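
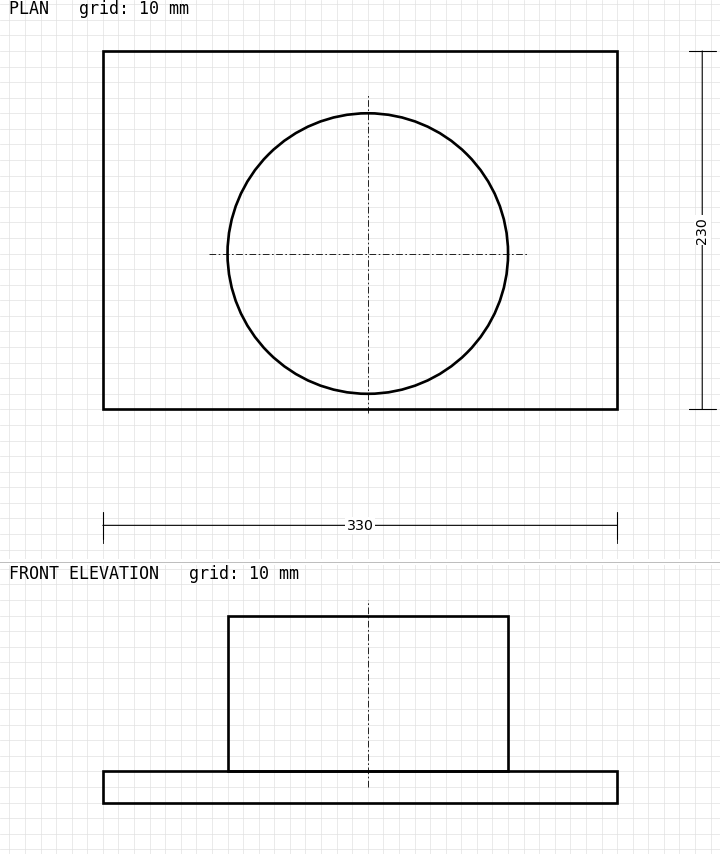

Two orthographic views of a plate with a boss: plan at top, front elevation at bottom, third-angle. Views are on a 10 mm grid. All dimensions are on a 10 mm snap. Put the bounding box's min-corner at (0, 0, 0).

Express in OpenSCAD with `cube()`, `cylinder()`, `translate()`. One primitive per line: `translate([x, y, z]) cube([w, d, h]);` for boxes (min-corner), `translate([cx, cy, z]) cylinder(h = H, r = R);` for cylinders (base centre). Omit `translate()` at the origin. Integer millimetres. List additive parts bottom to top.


cube([330, 230, 20]);
translate([170, 100, 20]) cylinder(h = 100, r = 90);


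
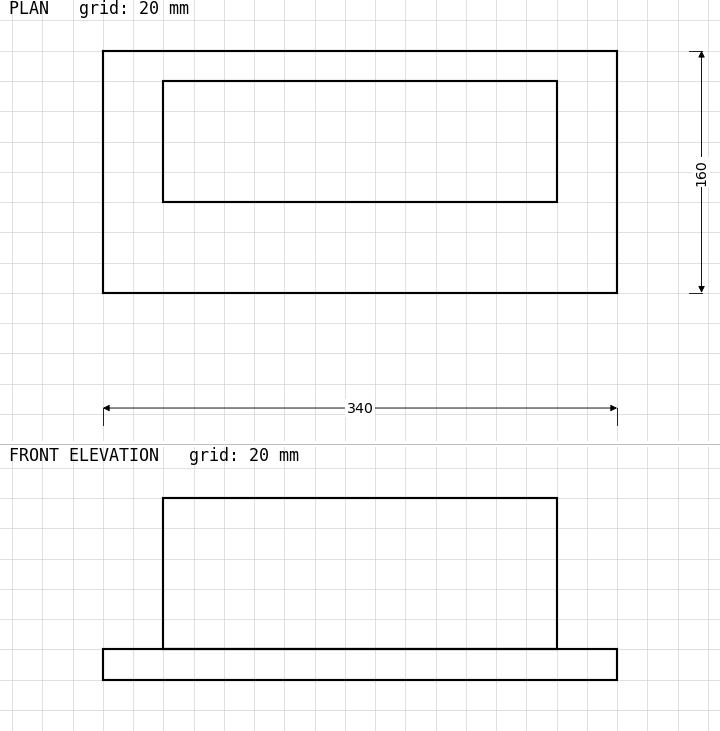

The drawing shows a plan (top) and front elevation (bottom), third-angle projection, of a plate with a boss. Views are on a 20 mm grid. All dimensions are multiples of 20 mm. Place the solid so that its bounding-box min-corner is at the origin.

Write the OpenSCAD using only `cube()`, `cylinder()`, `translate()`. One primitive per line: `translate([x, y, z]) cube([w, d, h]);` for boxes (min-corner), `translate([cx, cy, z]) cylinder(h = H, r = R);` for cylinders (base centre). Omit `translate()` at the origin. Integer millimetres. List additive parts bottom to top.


cube([340, 160, 20]);
translate([40, 60, 20]) cube([260, 80, 100]);


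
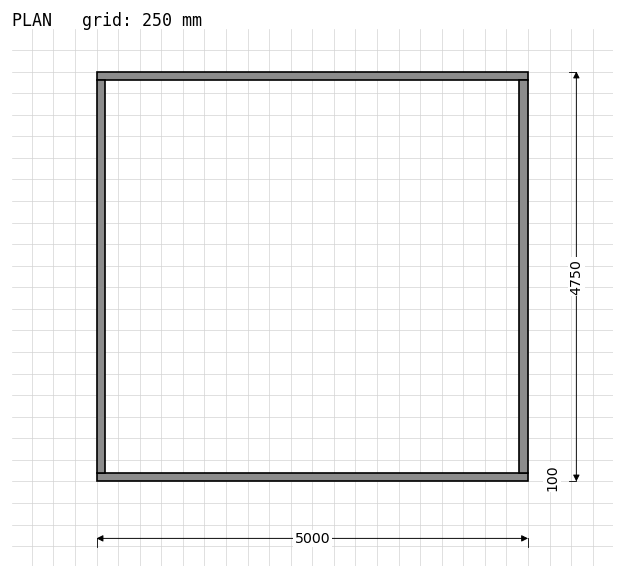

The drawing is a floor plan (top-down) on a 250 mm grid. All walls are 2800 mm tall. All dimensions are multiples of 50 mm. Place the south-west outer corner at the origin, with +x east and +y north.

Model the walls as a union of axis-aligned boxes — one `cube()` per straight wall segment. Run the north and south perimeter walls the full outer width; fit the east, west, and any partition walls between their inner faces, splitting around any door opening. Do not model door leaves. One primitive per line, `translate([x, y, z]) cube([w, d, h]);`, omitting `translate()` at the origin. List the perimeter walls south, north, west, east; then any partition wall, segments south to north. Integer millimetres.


cube([5000, 100, 2800]);
translate([0, 4650, 0]) cube([5000, 100, 2800]);
translate([0, 100, 0]) cube([100, 4550, 2800]);
translate([4900, 100, 0]) cube([100, 4550, 2800]);


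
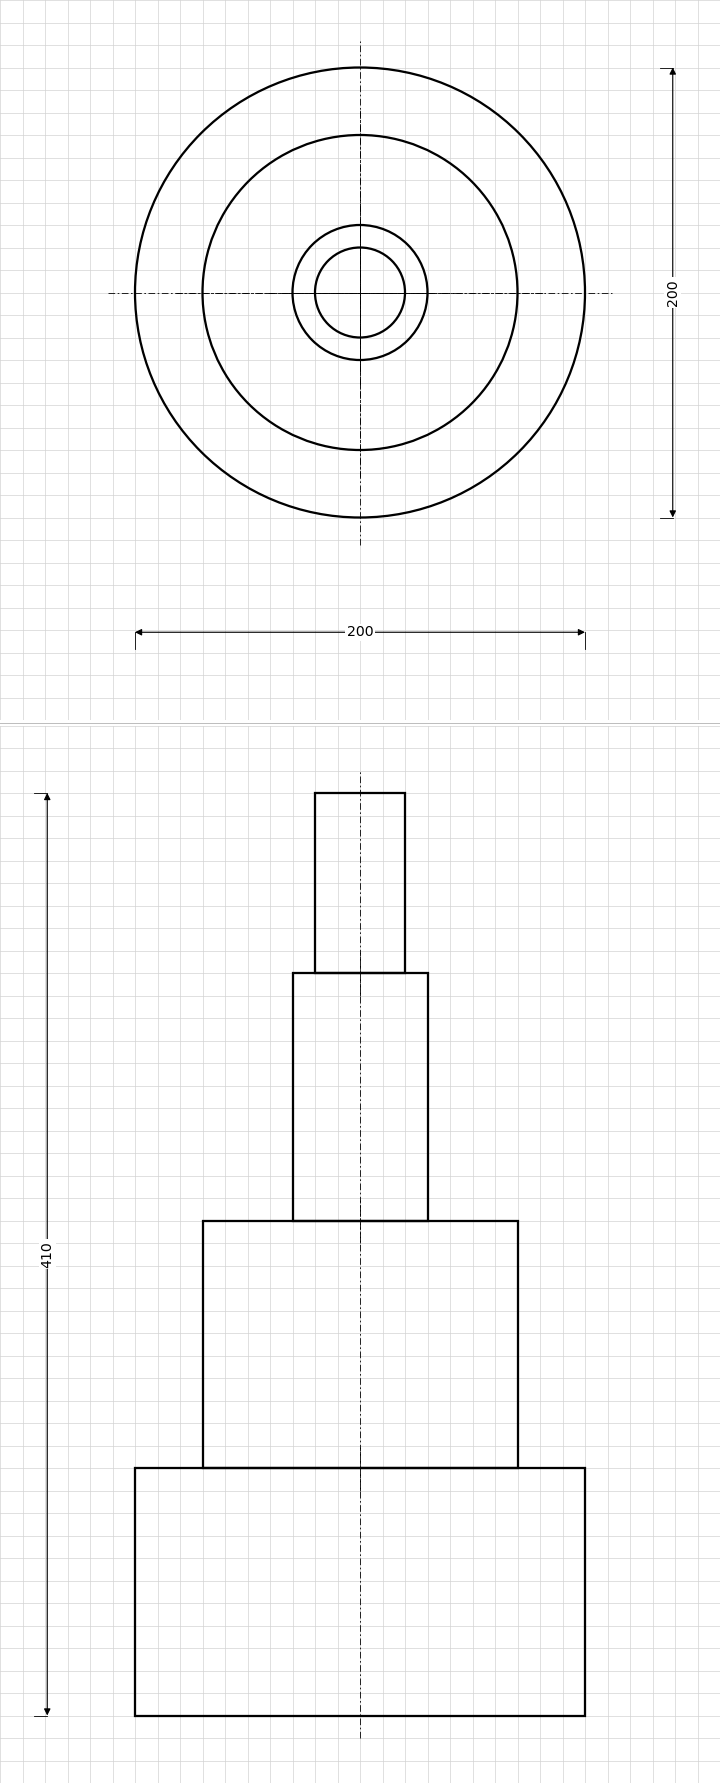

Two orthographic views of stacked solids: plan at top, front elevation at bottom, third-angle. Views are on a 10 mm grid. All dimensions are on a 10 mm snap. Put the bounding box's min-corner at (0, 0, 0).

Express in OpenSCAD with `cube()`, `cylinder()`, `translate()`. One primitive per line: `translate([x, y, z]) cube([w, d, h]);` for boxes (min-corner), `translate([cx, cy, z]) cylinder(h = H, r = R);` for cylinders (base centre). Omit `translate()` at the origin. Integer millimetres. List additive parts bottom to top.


translate([100, 100, 0]) cylinder(h = 110, r = 100);
translate([100, 100, 110]) cylinder(h = 110, r = 70);
translate([100, 100, 220]) cylinder(h = 110, r = 30);
translate([100, 100, 330]) cylinder(h = 80, r = 20);


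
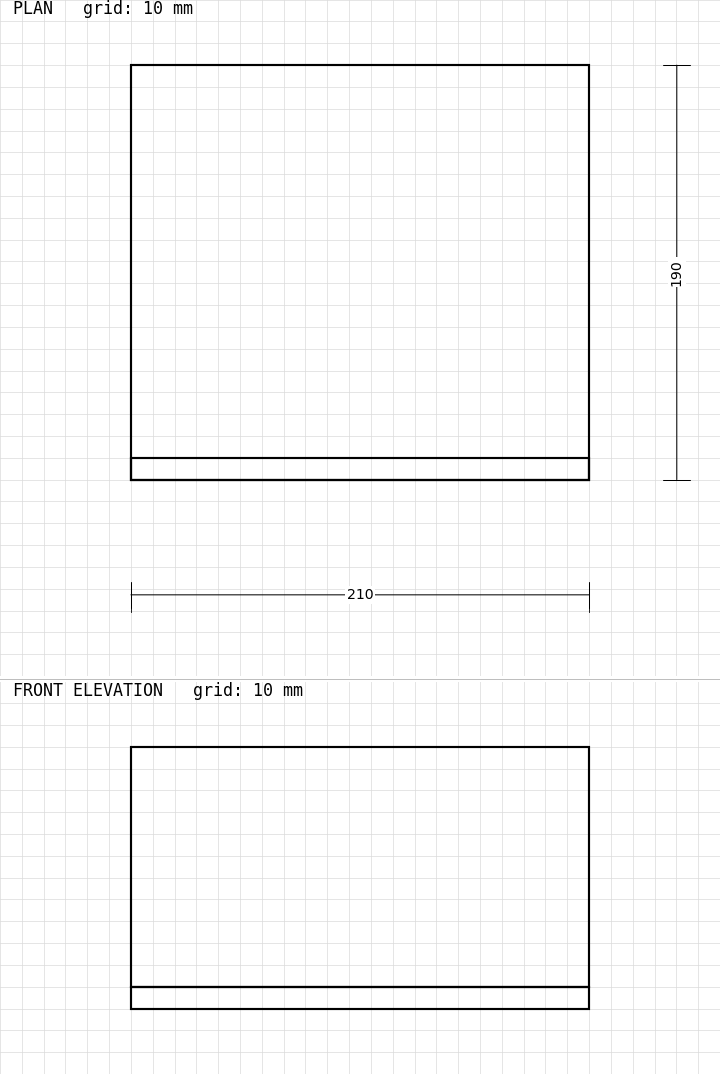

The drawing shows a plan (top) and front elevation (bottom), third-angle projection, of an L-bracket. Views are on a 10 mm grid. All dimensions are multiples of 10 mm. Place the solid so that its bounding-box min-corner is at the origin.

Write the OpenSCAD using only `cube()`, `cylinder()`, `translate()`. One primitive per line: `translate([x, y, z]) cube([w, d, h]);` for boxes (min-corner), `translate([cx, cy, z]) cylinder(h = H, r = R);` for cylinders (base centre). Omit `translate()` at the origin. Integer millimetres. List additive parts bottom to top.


cube([210, 190, 10]);
translate([0, 0, 10]) cube([210, 10, 110]);


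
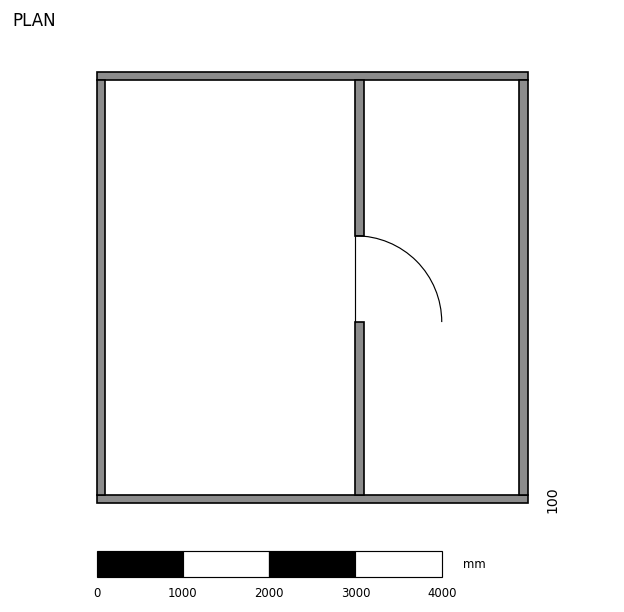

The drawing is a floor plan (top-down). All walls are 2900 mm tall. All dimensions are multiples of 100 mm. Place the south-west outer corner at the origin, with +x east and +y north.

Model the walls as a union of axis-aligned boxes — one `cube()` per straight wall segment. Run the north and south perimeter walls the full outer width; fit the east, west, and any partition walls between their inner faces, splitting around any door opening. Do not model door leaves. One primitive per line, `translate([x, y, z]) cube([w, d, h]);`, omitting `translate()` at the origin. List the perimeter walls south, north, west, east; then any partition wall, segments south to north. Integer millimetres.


cube([5000, 100, 2900]);
translate([0, 4900, 0]) cube([5000, 100, 2900]);
translate([0, 100, 0]) cube([100, 4800, 2900]);
translate([4900, 100, 0]) cube([100, 4800, 2900]);
translate([3000, 100, 0]) cube([100, 2000, 2900]);
translate([3000, 3100, 0]) cube([100, 1800, 2900]);


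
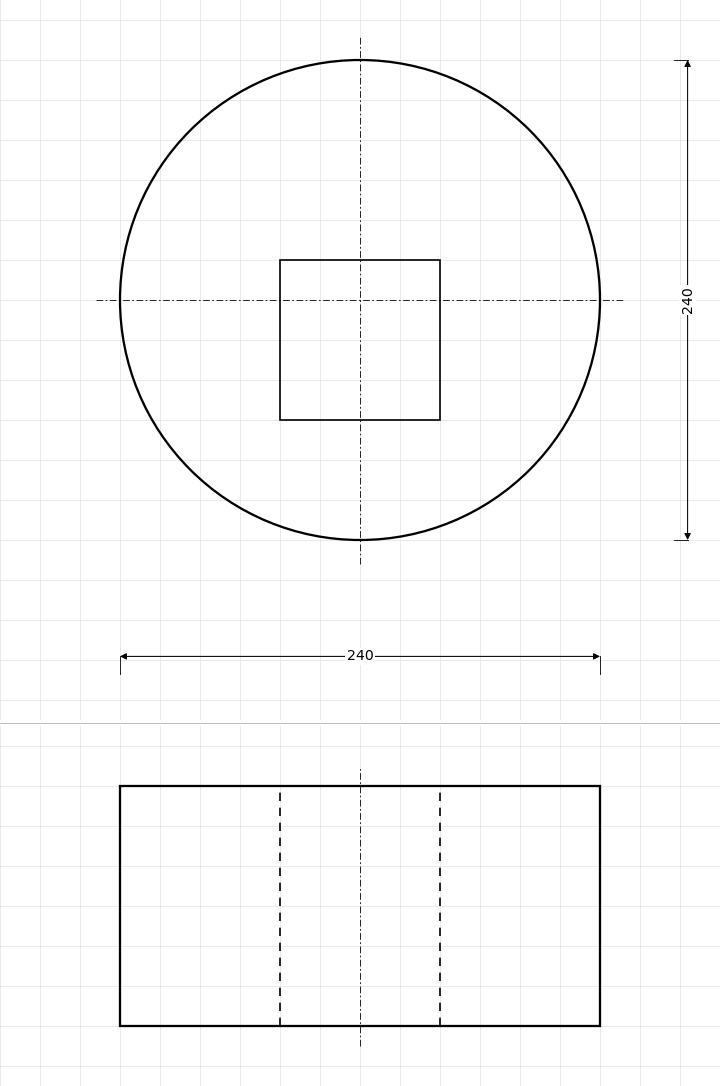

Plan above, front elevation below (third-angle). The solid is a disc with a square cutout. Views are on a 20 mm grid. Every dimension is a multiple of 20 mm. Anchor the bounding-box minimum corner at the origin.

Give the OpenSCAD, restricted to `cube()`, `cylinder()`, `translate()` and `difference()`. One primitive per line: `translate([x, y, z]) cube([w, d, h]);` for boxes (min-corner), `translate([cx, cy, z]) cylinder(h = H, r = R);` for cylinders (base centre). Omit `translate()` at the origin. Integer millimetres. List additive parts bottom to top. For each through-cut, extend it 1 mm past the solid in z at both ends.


difference() {
  translate([120, 120, 0]) cylinder(h = 120, r = 120);
  translate([80, 60, -1]) cube([80, 80, 122]);
}


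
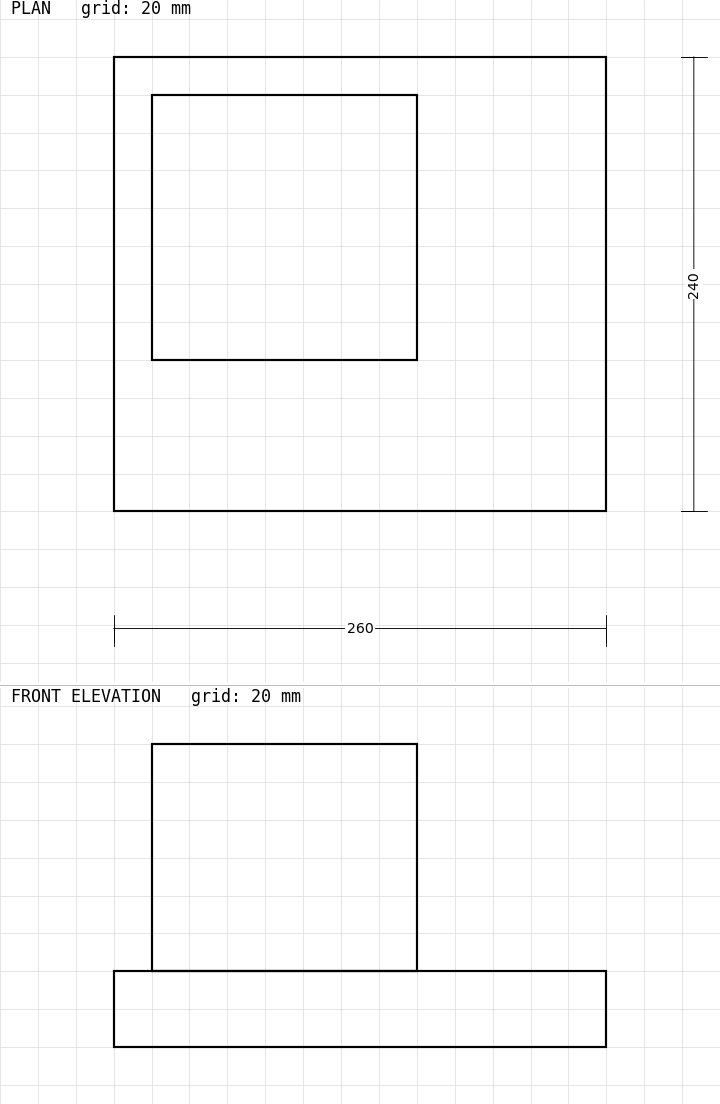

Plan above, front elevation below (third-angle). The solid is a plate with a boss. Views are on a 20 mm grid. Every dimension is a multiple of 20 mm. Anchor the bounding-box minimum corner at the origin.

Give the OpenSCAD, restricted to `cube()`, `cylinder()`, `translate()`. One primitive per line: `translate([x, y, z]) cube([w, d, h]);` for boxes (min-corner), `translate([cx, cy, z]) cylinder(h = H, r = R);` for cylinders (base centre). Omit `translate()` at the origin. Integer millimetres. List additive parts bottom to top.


cube([260, 240, 40]);
translate([20, 80, 40]) cube([140, 140, 120]);


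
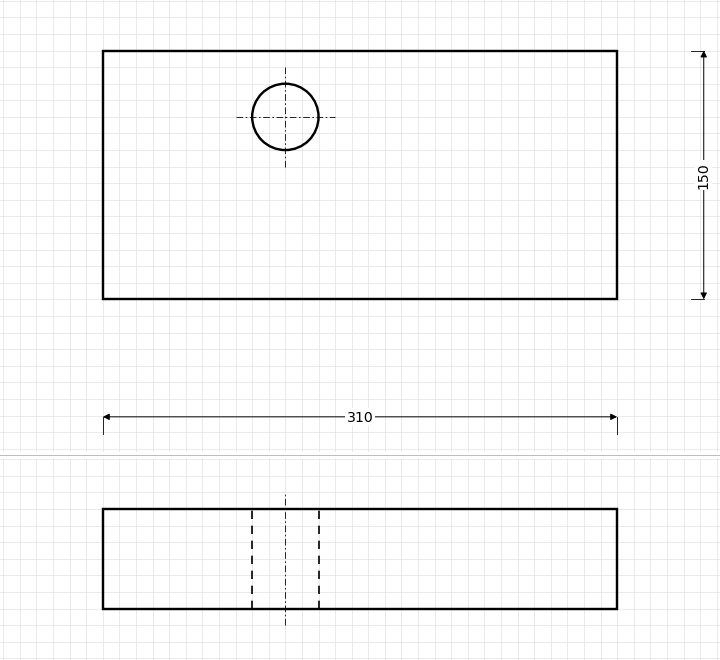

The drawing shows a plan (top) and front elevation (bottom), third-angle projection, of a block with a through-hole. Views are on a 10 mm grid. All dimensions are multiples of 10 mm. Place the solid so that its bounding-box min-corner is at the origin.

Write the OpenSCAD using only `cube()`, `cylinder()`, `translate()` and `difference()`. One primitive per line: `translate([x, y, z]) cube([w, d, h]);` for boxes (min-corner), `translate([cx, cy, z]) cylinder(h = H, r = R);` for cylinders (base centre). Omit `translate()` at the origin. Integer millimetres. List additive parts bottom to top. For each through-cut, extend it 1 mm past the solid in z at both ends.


difference() {
  cube([310, 150, 60]);
  translate([110, 110, -1]) cylinder(h = 62, r = 20);
}


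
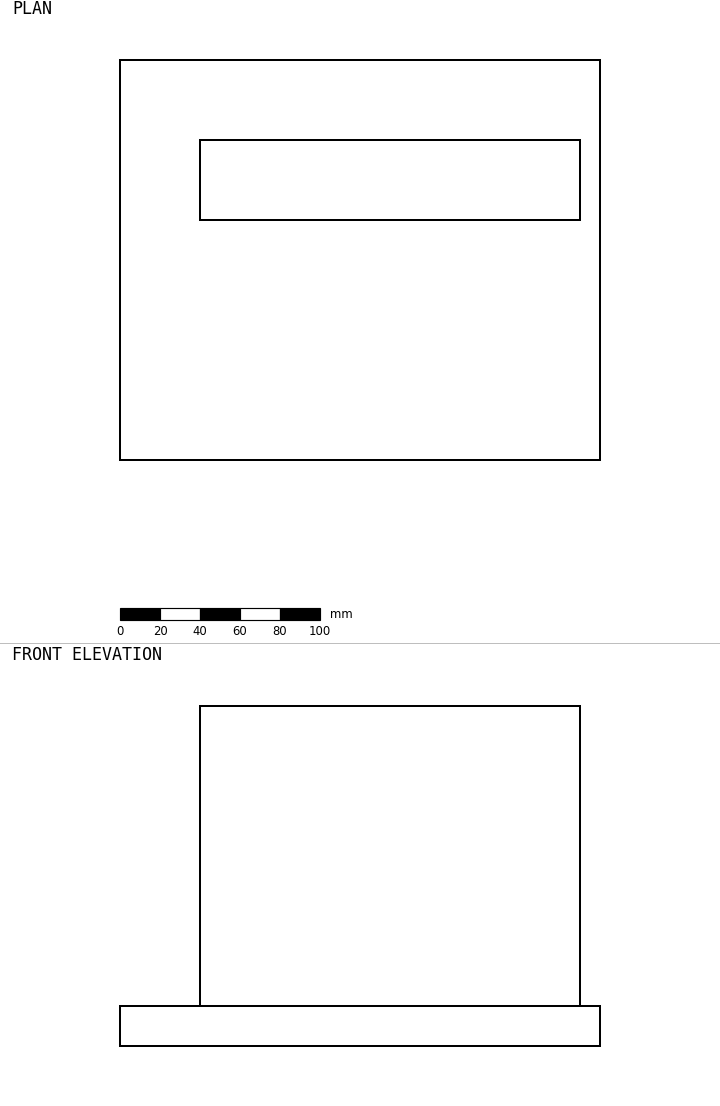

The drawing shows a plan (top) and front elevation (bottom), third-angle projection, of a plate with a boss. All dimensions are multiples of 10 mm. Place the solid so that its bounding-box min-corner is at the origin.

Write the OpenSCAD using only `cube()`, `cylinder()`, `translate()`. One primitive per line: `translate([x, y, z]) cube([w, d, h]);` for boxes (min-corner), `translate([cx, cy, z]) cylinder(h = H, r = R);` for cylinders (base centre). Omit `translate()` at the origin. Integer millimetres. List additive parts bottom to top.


cube([240, 200, 20]);
translate([40, 120, 20]) cube([190, 40, 150]);


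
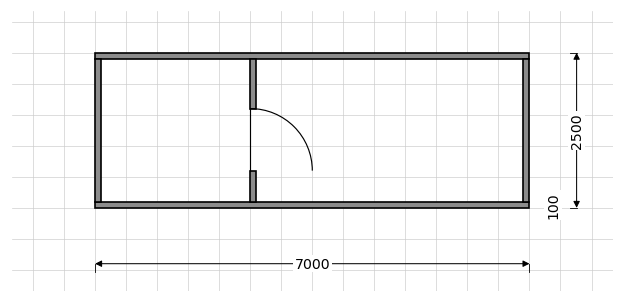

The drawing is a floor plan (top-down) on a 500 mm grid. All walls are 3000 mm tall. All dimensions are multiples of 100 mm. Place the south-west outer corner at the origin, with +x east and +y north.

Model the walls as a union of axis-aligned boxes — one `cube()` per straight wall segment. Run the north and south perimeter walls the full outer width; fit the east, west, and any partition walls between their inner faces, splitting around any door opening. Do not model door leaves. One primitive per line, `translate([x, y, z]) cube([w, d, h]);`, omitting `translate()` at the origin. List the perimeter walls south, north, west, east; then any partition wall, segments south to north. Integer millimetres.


cube([7000, 100, 3000]);
translate([0, 2400, 0]) cube([7000, 100, 3000]);
translate([0, 100, 0]) cube([100, 2300, 3000]);
translate([6900, 100, 0]) cube([100, 2300, 3000]);
translate([2500, 100, 0]) cube([100, 500, 3000]);
translate([2500, 1600, 0]) cube([100, 800, 3000]);


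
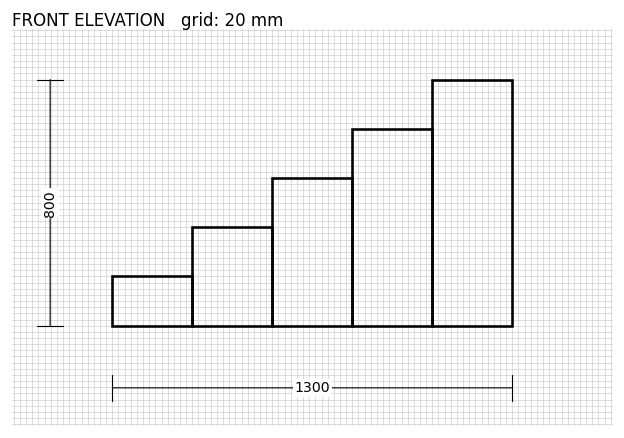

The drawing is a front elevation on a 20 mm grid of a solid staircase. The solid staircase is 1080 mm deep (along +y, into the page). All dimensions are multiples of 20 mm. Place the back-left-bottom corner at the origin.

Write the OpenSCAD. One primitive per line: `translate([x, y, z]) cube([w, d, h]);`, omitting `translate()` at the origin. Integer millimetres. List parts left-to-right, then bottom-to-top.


cube([260, 1080, 160]);
translate([260, 0, 0]) cube([260, 1080, 320]);
translate([520, 0, 0]) cube([260, 1080, 480]);
translate([780, 0, 0]) cube([260, 1080, 640]);
translate([1040, 0, 0]) cube([260, 1080, 800]);


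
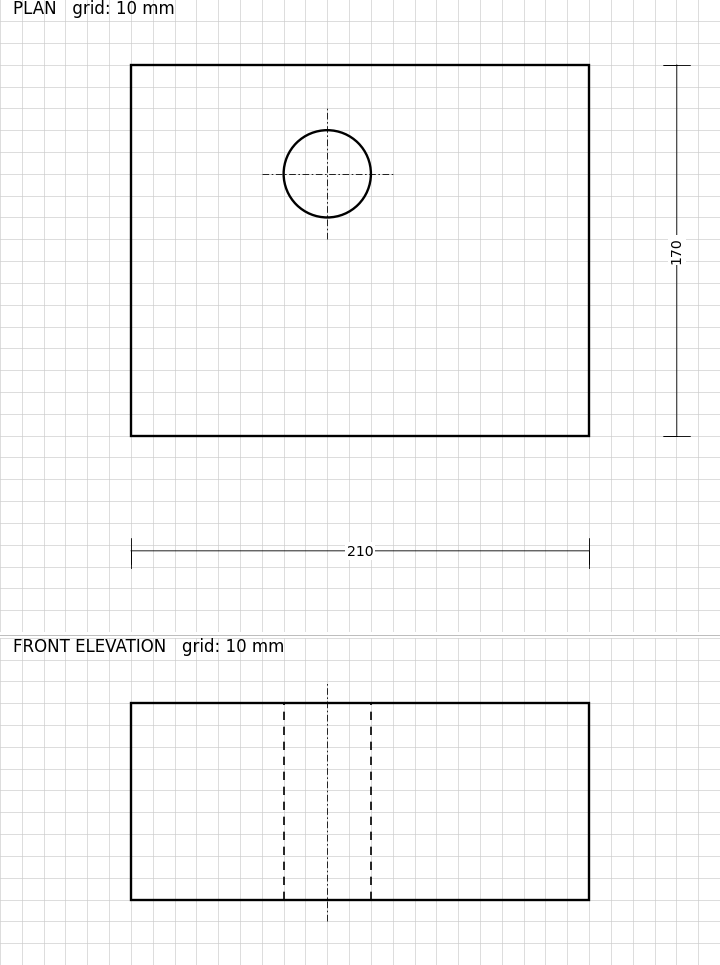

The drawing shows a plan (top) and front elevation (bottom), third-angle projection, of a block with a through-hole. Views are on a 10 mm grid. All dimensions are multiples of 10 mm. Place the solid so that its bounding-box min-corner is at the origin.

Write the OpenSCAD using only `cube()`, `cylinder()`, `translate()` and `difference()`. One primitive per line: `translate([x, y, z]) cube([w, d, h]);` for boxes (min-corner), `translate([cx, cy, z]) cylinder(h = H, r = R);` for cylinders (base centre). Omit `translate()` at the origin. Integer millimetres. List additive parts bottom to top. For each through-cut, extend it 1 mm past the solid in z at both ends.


difference() {
  cube([210, 170, 90]);
  translate([90, 120, -1]) cylinder(h = 92, r = 20);
}


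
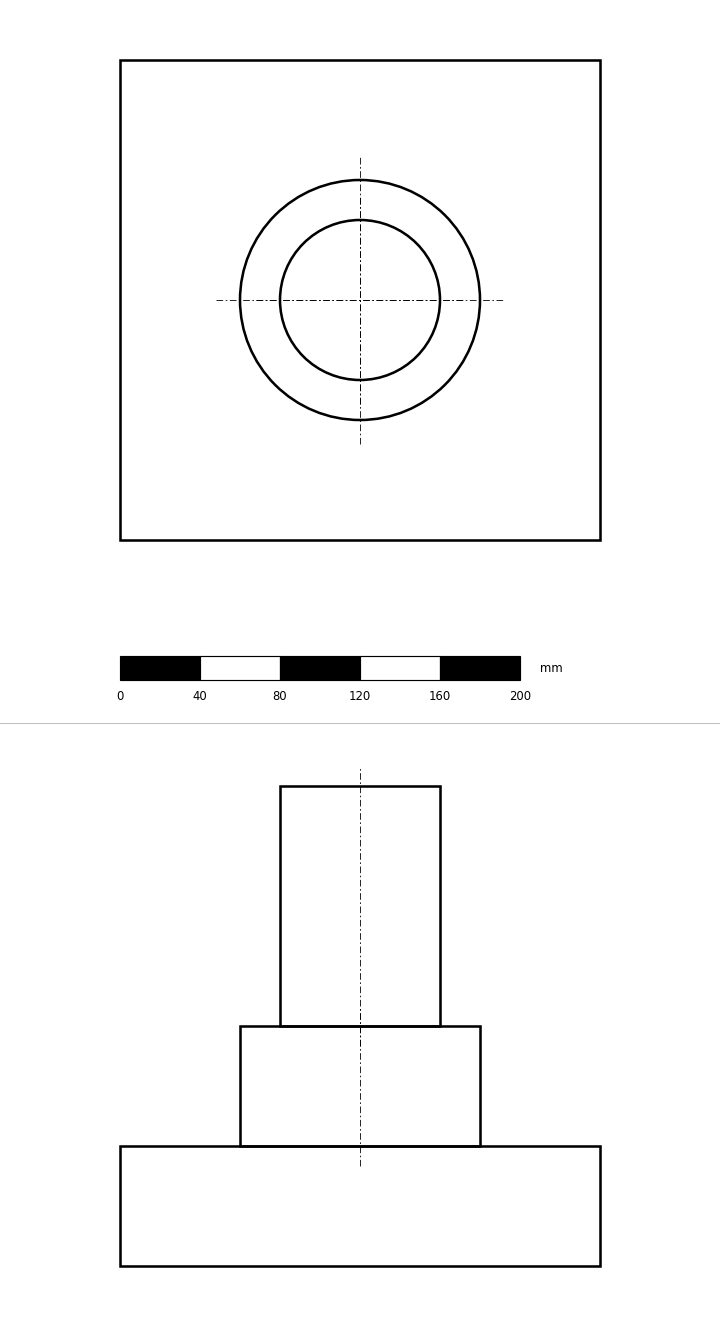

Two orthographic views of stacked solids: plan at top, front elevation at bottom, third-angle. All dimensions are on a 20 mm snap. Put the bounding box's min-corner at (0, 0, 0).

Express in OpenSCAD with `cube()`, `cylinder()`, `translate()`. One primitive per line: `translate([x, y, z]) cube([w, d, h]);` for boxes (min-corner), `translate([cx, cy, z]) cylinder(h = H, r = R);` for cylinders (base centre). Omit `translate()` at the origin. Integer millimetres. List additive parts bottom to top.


cube([240, 240, 60]);
translate([120, 120, 60]) cylinder(h = 60, r = 60);
translate([120, 120, 120]) cylinder(h = 120, r = 40);


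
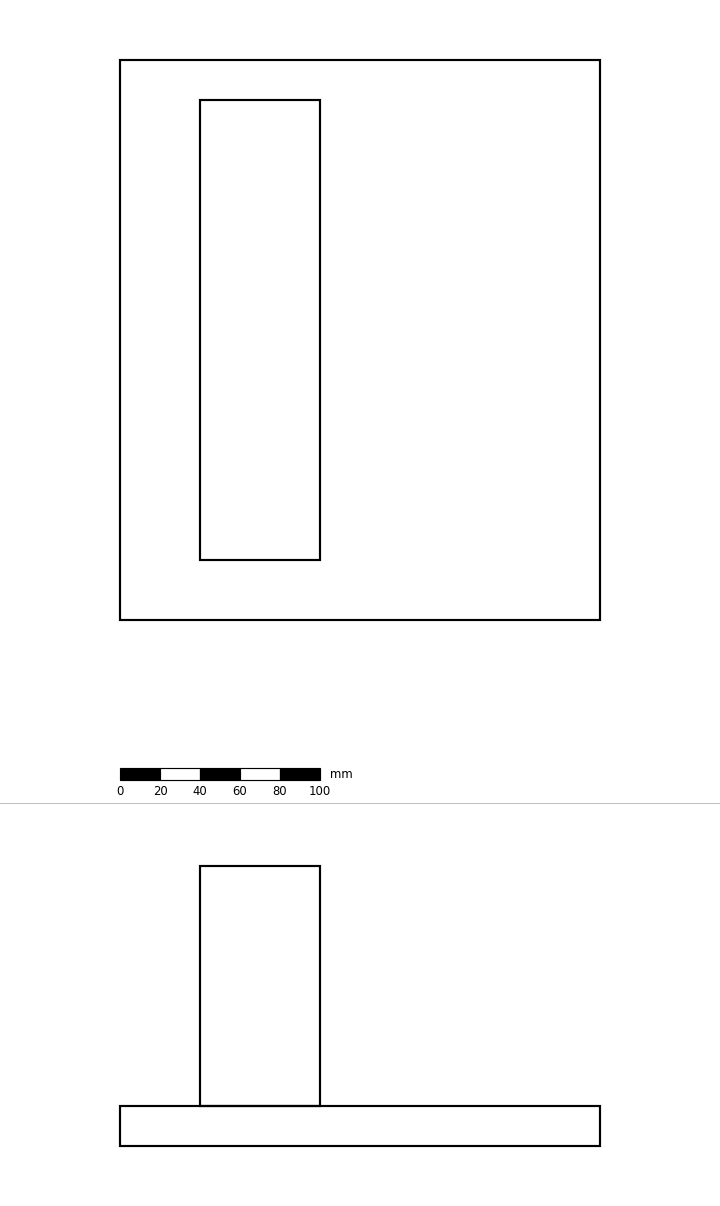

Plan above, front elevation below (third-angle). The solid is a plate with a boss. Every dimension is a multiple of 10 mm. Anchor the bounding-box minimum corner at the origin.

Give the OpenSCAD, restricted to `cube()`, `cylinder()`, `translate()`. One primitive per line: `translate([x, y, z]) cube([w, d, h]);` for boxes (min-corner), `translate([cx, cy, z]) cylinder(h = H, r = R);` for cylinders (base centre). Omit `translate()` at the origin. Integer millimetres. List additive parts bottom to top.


cube([240, 280, 20]);
translate([40, 30, 20]) cube([60, 230, 120]);


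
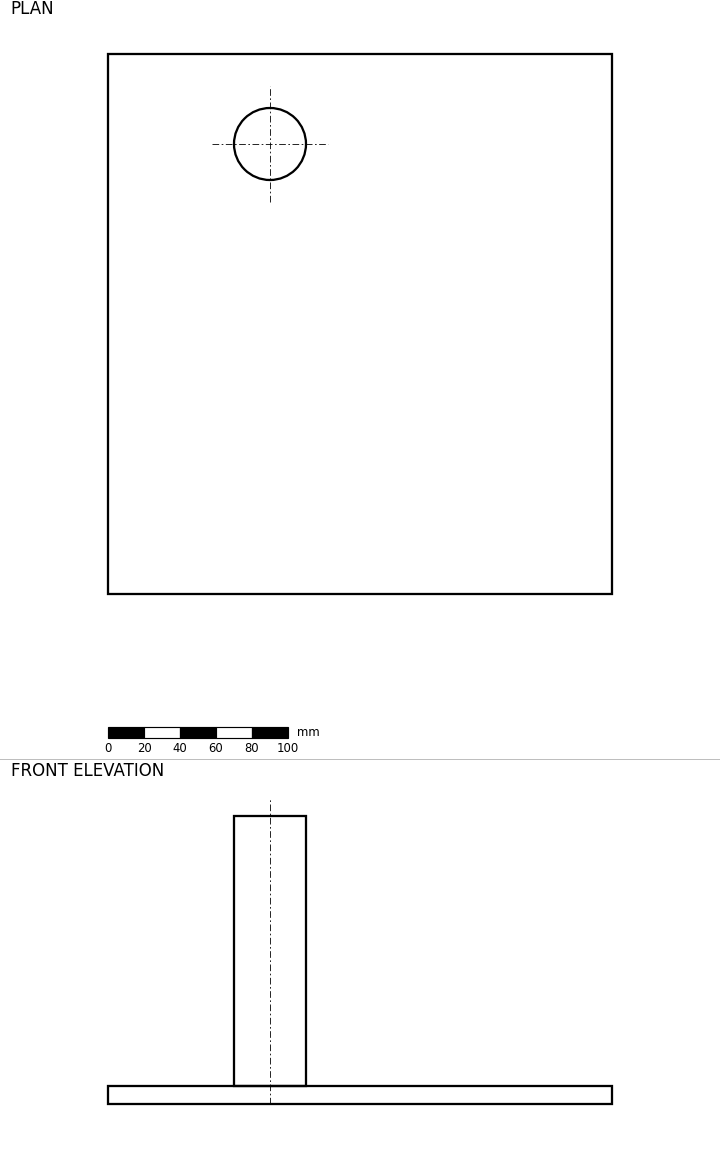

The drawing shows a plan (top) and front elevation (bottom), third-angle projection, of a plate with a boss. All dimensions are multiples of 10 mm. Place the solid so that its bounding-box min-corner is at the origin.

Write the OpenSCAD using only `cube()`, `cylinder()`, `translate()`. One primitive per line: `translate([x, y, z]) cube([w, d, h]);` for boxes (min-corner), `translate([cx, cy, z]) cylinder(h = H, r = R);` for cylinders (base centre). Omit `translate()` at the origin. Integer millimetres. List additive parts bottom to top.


cube([280, 300, 10]);
translate([90, 250, 10]) cylinder(h = 150, r = 20);


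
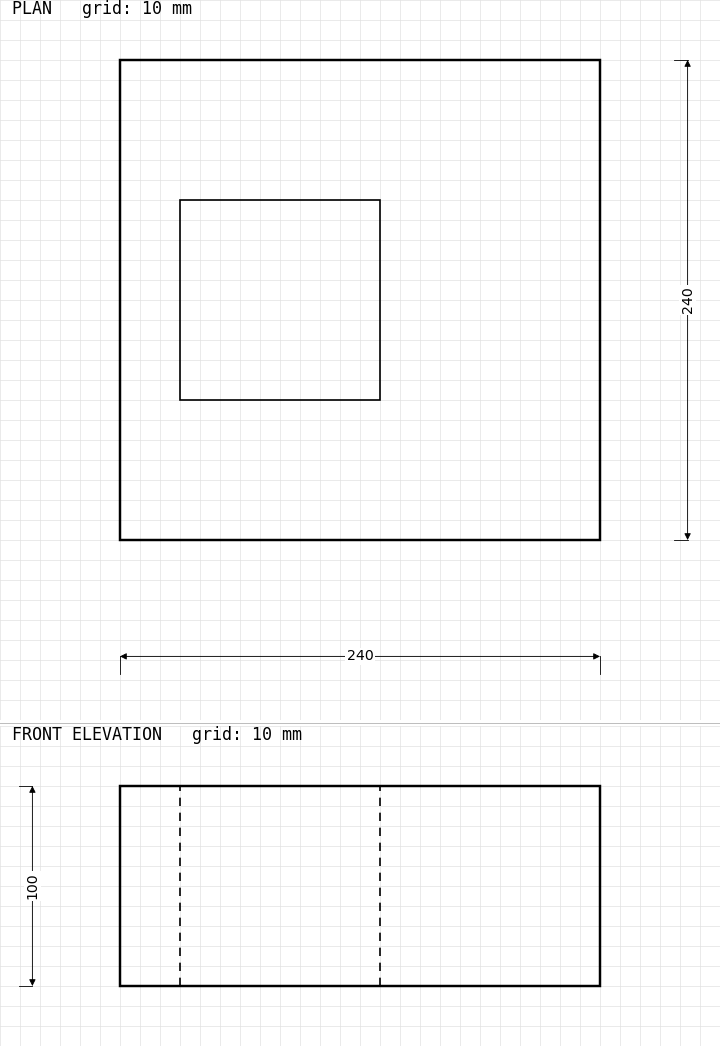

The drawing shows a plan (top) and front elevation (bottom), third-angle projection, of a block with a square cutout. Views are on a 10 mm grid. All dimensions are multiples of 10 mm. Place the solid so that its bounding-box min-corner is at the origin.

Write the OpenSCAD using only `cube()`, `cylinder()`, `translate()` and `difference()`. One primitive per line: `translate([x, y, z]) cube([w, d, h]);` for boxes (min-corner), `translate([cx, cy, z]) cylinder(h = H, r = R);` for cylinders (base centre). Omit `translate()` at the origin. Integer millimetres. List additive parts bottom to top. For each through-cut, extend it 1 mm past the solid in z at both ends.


difference() {
  cube([240, 240, 100]);
  translate([30, 70, -1]) cube([100, 100, 102]);
}


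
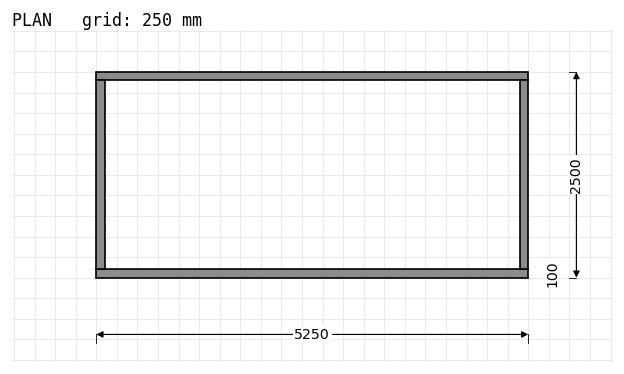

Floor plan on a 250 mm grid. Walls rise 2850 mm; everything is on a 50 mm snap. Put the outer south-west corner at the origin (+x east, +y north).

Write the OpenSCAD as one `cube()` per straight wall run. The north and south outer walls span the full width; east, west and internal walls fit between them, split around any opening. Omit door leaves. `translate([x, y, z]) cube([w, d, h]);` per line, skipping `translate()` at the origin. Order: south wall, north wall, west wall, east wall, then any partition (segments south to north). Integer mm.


cube([5250, 100, 2850]);
translate([0, 2400, 0]) cube([5250, 100, 2850]);
translate([0, 100, 0]) cube([100, 2300, 2850]);
translate([5150, 100, 0]) cube([100, 2300, 2850]);


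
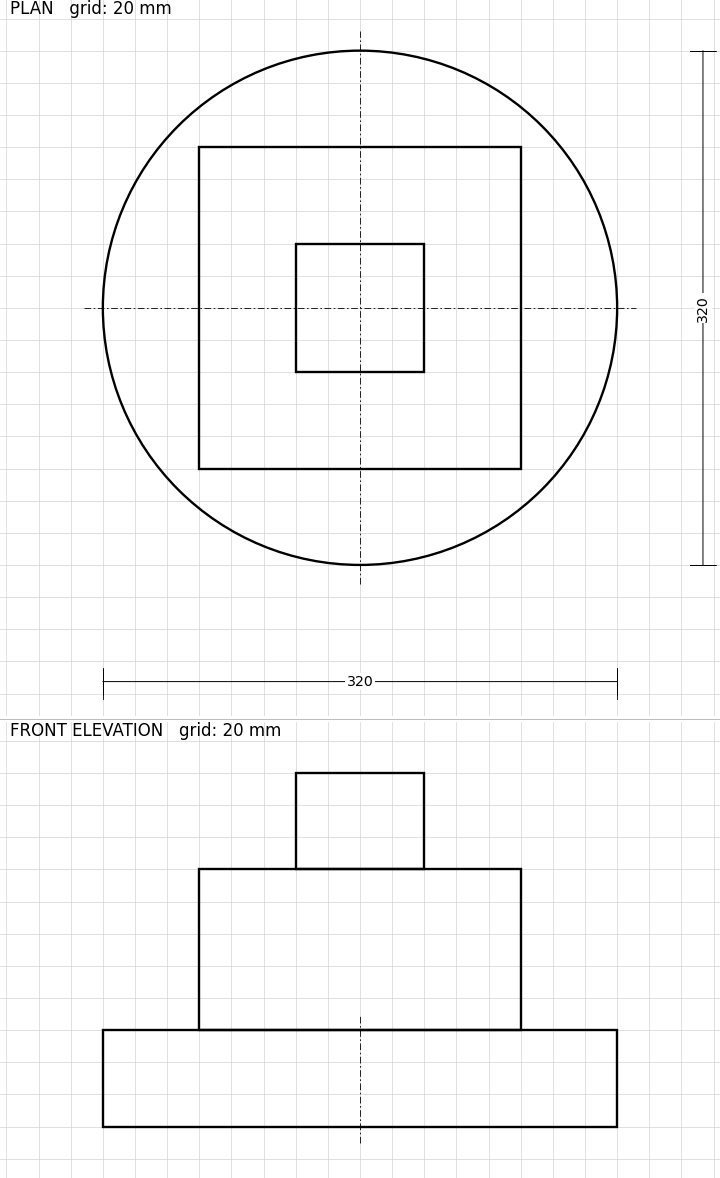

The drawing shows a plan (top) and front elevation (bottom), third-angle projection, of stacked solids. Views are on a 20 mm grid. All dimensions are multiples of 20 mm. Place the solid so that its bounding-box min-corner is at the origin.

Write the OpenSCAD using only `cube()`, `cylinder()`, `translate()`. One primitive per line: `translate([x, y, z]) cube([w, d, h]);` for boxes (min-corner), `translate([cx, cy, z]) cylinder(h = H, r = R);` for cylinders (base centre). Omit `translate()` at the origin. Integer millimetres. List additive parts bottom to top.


translate([160, 160, 0]) cylinder(h = 60, r = 160);
translate([60, 60, 60]) cube([200, 200, 100]);
translate([120, 120, 160]) cube([80, 80, 60]);


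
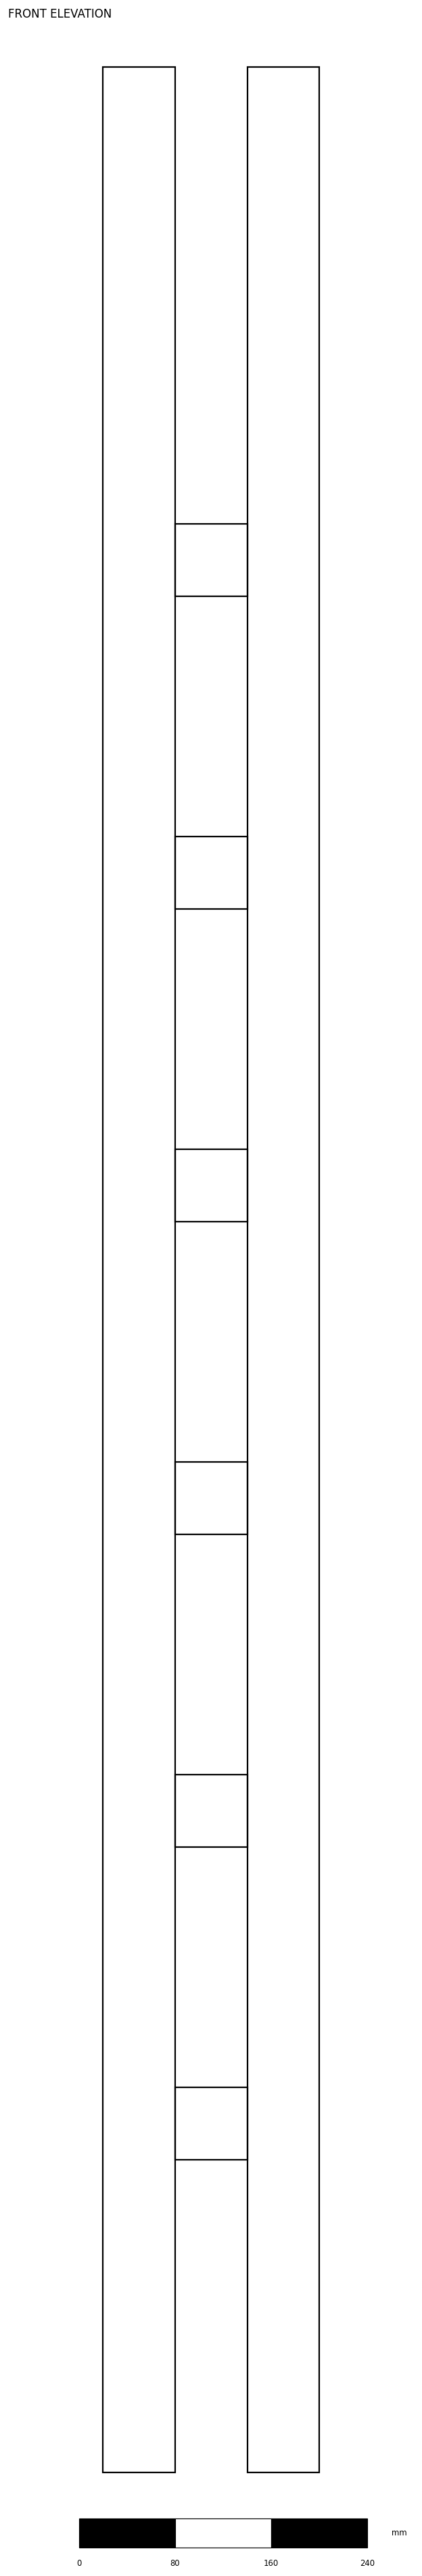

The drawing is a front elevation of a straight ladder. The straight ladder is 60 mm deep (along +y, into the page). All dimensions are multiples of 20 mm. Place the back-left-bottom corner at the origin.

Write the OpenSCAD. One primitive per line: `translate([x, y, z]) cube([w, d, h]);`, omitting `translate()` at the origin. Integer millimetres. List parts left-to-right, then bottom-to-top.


cube([60, 60, 2000]);
translate([60, 0, 260]) cube([60, 60, 60]);
translate([60, 0, 520]) cube([60, 60, 60]);
translate([60, 0, 780]) cube([60, 60, 60]);
translate([60, 0, 1040]) cube([60, 60, 60]);
translate([60, 0, 1300]) cube([60, 60, 60]);
translate([60, 0, 1560]) cube([60, 60, 60]);
translate([120, 0, 0]) cube([60, 60, 2000]);


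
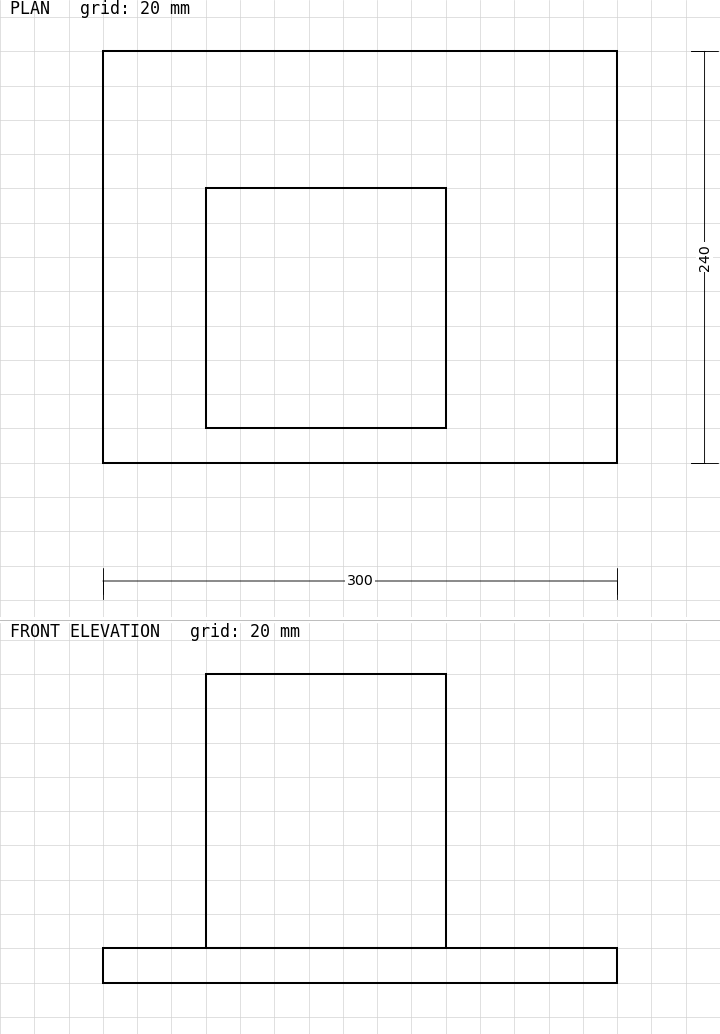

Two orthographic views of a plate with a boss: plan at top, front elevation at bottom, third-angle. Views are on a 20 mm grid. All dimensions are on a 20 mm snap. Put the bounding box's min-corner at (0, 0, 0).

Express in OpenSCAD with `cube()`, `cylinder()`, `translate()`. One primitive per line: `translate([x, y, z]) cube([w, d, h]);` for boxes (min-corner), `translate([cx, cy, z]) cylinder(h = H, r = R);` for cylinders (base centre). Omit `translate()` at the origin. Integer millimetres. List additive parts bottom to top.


cube([300, 240, 20]);
translate([60, 20, 20]) cube([140, 140, 160]);


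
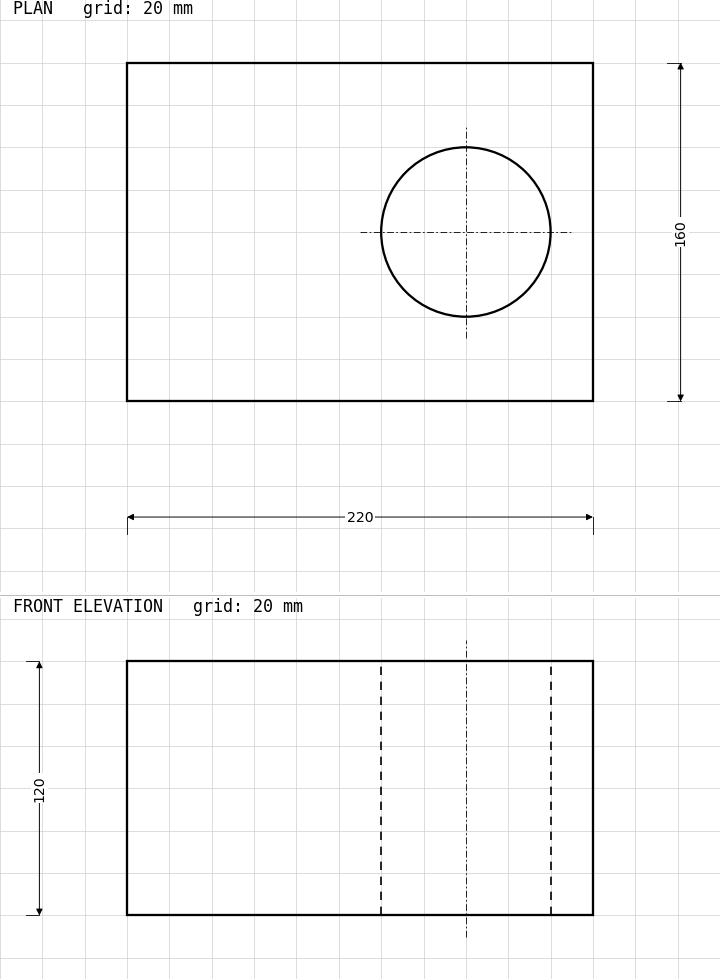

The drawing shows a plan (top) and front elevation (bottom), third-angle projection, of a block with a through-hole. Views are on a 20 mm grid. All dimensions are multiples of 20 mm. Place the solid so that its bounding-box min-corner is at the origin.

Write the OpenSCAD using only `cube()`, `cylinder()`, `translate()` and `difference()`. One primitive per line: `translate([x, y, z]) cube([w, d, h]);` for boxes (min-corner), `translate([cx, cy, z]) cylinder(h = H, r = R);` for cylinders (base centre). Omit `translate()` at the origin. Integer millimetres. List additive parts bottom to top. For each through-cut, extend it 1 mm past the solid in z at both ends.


difference() {
  cube([220, 160, 120]);
  translate([160, 80, -1]) cylinder(h = 122, r = 40);
}


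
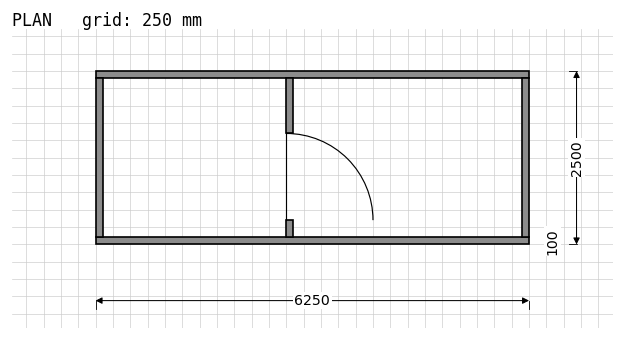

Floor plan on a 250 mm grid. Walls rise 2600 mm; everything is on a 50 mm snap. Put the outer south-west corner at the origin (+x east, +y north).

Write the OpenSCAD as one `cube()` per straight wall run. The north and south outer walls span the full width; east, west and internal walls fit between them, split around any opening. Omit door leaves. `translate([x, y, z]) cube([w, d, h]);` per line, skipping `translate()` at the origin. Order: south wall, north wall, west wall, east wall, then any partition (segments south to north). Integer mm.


cube([6250, 100, 2600]);
translate([0, 2400, 0]) cube([6250, 100, 2600]);
translate([0, 100, 0]) cube([100, 2300, 2600]);
translate([6150, 100, 0]) cube([100, 2300, 2600]);
translate([2750, 100, 0]) cube([100, 250, 2600]);
translate([2750, 1600, 0]) cube([100, 800, 2600]);


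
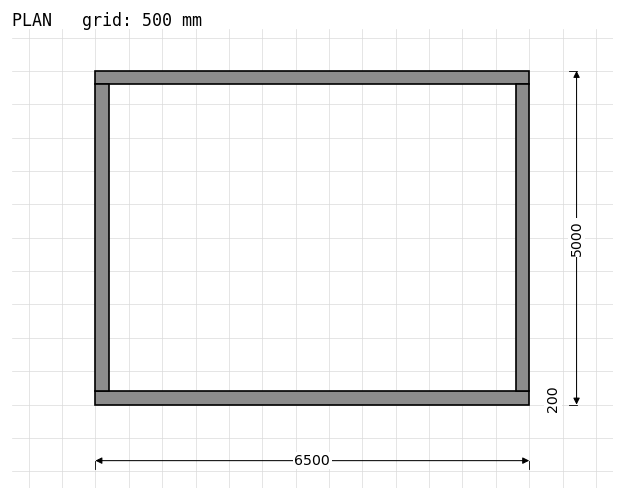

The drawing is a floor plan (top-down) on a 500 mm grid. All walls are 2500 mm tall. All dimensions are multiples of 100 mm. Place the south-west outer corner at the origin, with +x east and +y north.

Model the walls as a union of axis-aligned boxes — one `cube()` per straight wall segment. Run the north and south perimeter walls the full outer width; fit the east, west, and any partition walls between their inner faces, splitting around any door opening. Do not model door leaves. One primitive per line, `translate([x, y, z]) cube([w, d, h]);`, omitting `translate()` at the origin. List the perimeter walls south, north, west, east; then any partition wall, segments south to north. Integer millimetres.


cube([6500, 200, 2500]);
translate([0, 4800, 0]) cube([6500, 200, 2500]);
translate([0, 200, 0]) cube([200, 4600, 2500]);
translate([6300, 200, 0]) cube([200, 4600, 2500]);


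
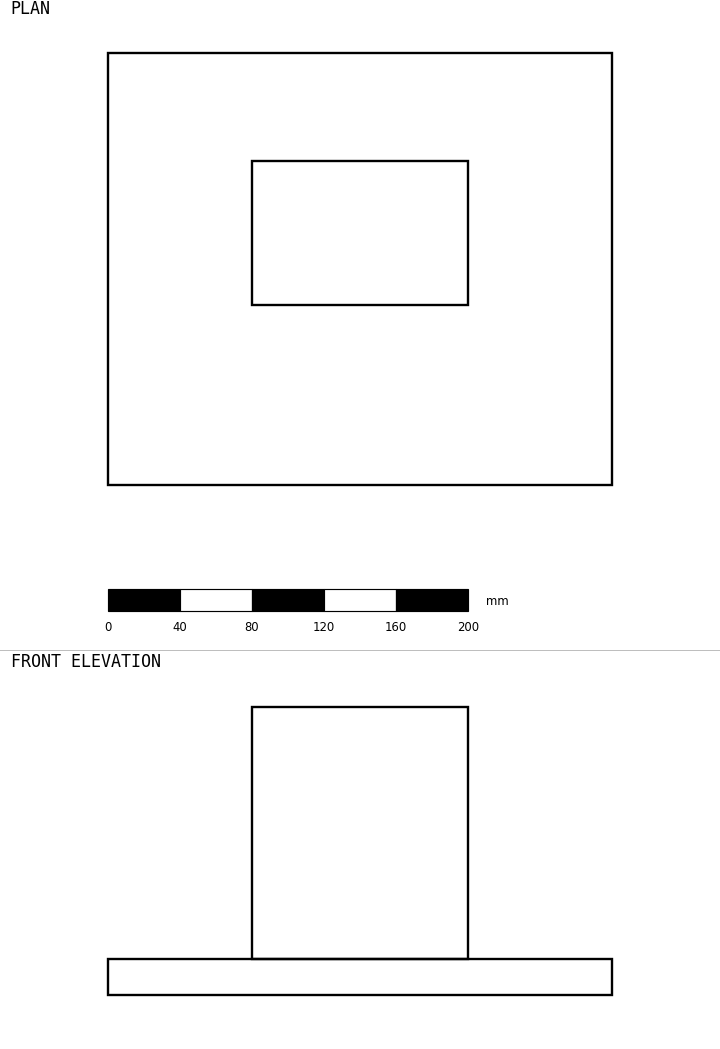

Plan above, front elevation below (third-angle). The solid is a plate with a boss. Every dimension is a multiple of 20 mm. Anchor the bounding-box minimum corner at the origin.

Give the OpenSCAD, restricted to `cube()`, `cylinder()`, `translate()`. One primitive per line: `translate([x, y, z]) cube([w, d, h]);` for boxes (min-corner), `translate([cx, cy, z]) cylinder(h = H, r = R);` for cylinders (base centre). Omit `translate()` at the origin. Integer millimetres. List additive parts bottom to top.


cube([280, 240, 20]);
translate([80, 100, 20]) cube([120, 80, 140]);


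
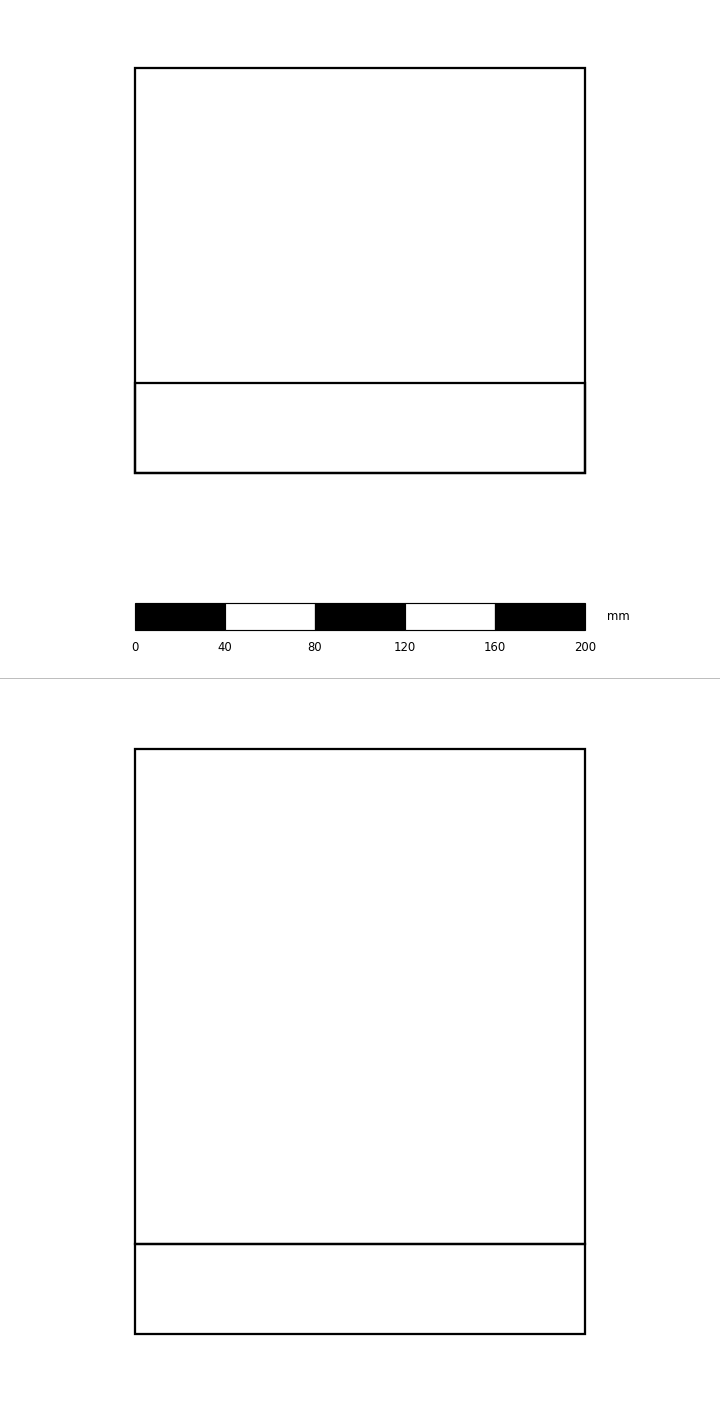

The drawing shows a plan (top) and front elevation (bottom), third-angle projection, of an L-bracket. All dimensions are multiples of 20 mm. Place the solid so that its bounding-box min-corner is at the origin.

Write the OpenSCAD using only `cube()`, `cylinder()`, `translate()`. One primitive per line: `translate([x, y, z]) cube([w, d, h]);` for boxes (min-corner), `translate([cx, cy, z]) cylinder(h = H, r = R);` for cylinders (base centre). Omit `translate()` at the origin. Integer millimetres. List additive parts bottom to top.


cube([200, 180, 40]);
translate([0, 0, 40]) cube([200, 40, 220]);


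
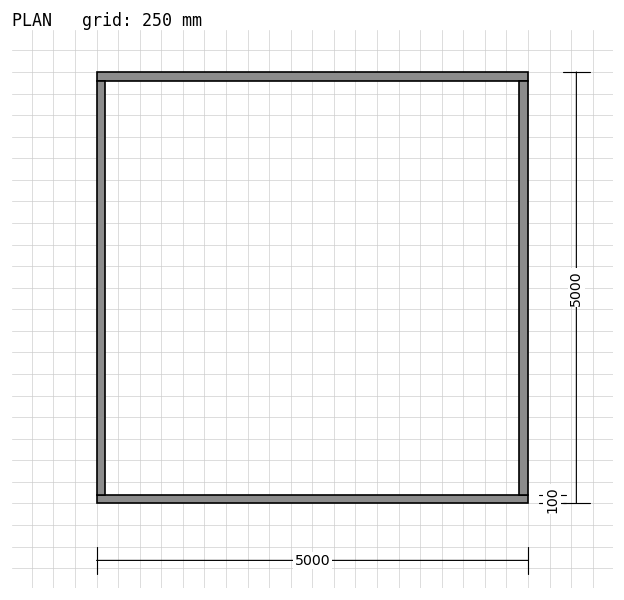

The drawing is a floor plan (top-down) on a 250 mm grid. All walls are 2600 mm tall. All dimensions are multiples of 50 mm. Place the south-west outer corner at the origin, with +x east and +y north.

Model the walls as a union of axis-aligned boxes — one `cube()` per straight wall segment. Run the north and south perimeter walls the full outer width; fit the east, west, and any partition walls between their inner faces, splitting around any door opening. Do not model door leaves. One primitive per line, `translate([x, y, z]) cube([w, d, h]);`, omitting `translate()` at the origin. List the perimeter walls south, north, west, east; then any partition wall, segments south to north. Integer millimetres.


cube([5000, 100, 2600]);
translate([0, 4900, 0]) cube([5000, 100, 2600]);
translate([0, 100, 0]) cube([100, 4800, 2600]);
translate([4900, 100, 0]) cube([100, 4800, 2600]);


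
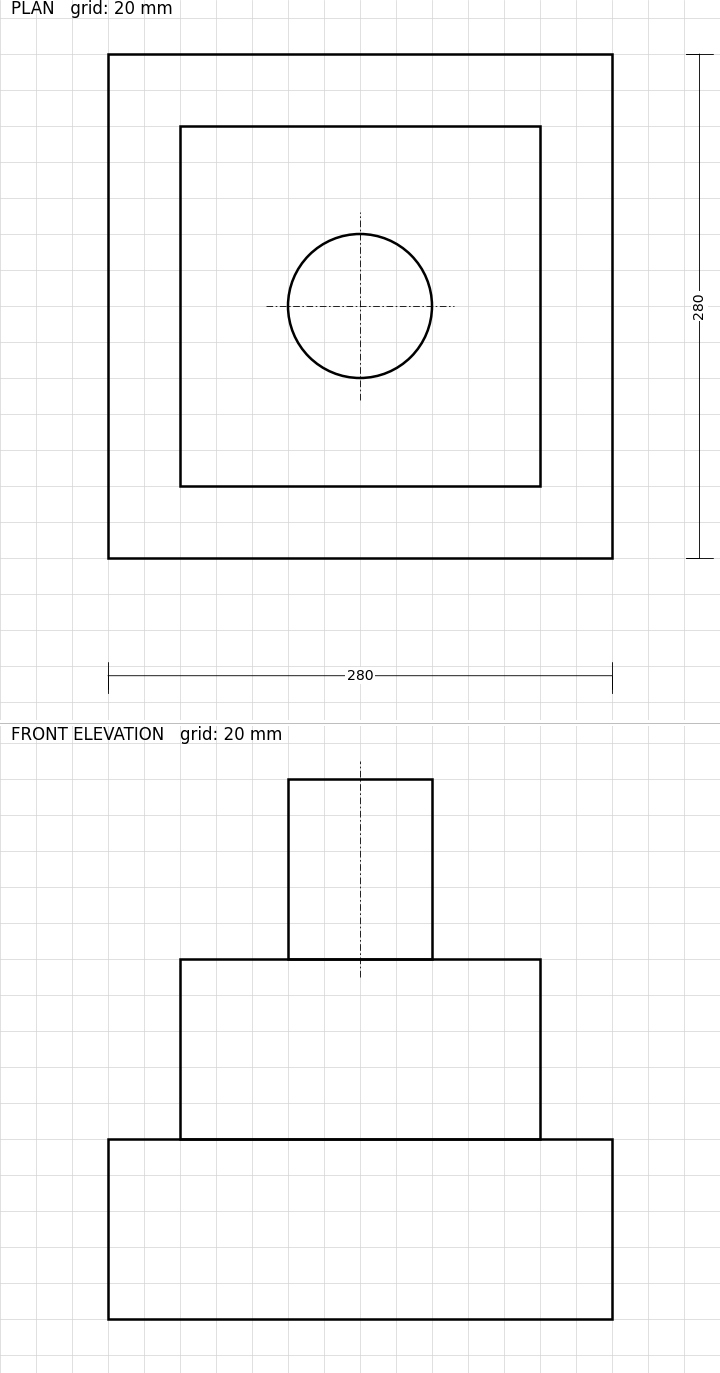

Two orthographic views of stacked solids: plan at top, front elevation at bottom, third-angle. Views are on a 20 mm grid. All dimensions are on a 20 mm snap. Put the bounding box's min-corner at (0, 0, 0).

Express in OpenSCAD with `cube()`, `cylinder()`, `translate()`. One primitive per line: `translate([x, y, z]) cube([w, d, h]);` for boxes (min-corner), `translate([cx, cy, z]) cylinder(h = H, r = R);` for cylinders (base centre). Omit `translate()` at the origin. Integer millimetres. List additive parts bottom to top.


cube([280, 280, 100]);
translate([40, 40, 100]) cube([200, 200, 100]);
translate([140, 140, 200]) cylinder(h = 100, r = 40);


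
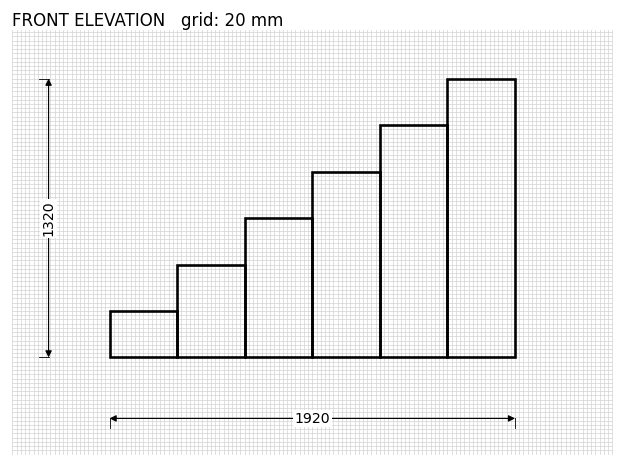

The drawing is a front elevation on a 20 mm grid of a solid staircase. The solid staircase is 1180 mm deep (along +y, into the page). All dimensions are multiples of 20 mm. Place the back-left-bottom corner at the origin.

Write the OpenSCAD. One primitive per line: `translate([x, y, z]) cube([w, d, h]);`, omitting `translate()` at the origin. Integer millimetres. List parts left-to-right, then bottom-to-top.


cube([320, 1180, 220]);
translate([320, 0, 0]) cube([320, 1180, 440]);
translate([640, 0, 0]) cube([320, 1180, 660]);
translate([960, 0, 0]) cube([320, 1180, 880]);
translate([1280, 0, 0]) cube([320, 1180, 1100]);
translate([1600, 0, 0]) cube([320, 1180, 1320]);


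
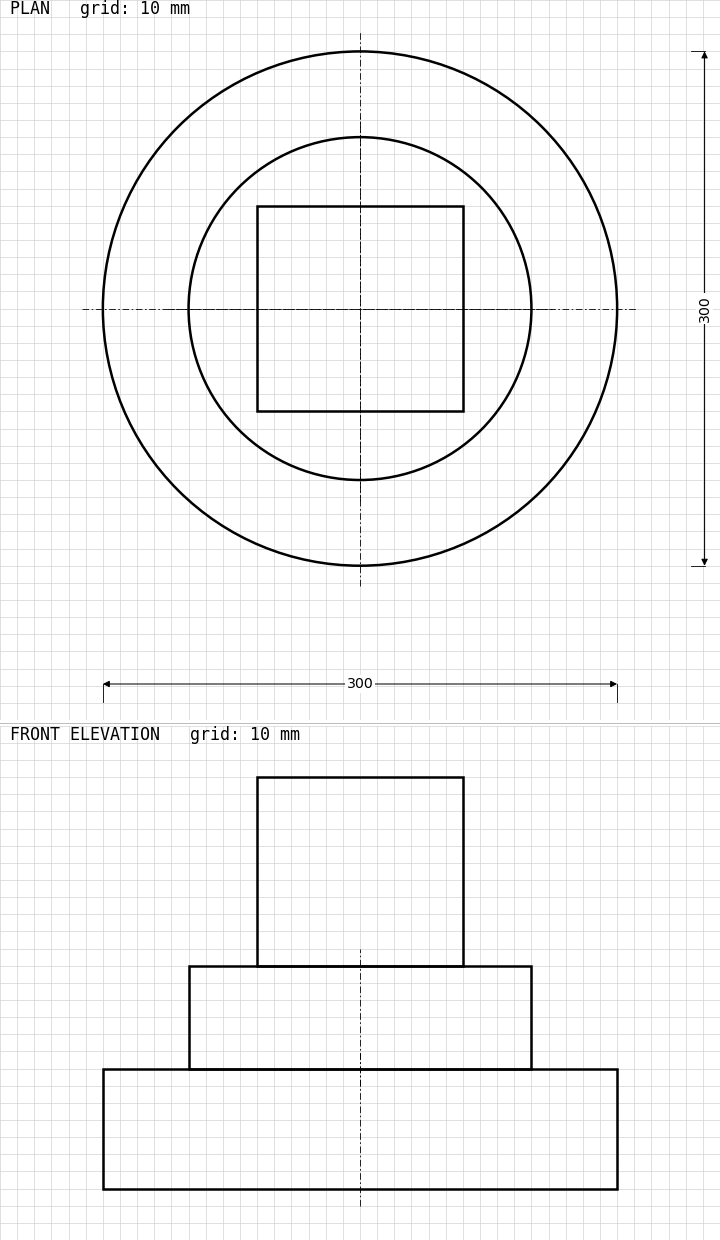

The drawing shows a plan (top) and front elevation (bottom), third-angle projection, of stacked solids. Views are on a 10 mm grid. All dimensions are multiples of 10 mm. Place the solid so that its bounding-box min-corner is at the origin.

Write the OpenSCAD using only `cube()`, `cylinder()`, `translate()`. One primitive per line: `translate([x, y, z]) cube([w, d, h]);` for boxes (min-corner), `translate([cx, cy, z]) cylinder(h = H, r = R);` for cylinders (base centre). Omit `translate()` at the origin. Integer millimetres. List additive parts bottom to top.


translate([150, 150, 0]) cylinder(h = 70, r = 150);
translate([150, 150, 70]) cylinder(h = 60, r = 100);
translate([90, 90, 130]) cube([120, 120, 110]);


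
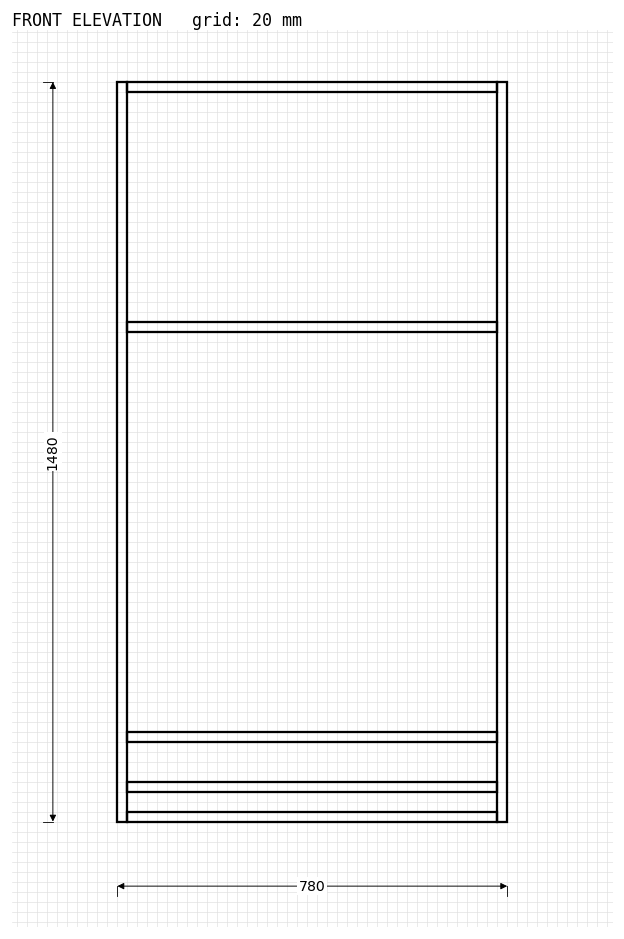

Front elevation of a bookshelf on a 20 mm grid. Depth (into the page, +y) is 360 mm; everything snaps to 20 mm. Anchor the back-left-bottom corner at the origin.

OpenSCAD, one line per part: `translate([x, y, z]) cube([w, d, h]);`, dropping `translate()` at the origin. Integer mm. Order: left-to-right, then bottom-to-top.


cube([20, 360, 1480]);
translate([20, 0, 0]) cube([740, 360, 20]);
translate([20, 0, 60]) cube([740, 360, 20]);
translate([20, 0, 160]) cube([740, 360, 20]);
translate([20, 0, 980]) cube([740, 360, 20]);
translate([20, 0, 1460]) cube([740, 360, 20]);
translate([760, 0, 0]) cube([20, 360, 1480]);


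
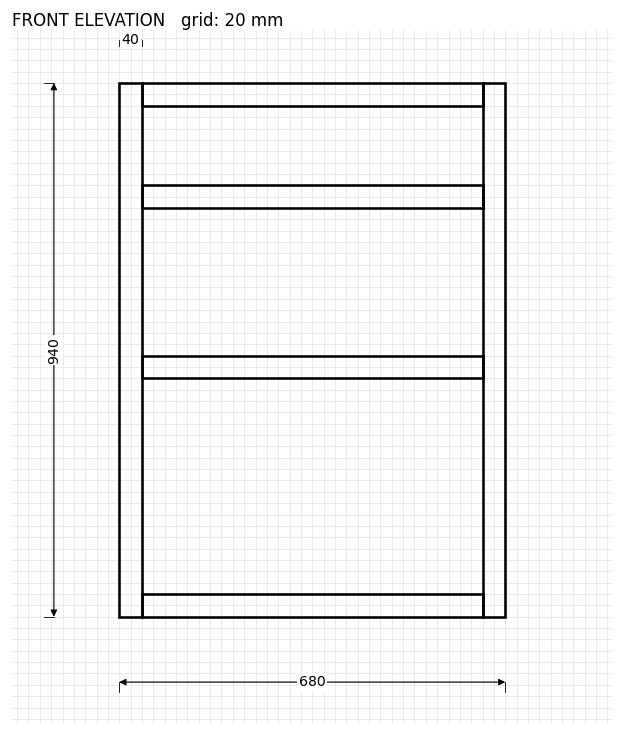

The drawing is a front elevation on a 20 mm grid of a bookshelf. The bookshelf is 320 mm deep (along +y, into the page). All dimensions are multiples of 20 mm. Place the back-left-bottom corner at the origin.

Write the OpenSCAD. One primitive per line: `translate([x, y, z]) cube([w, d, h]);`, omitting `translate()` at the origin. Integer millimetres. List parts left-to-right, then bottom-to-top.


cube([40, 320, 940]);
translate([40, 0, 0]) cube([600, 320, 40]);
translate([40, 0, 420]) cube([600, 320, 40]);
translate([40, 0, 720]) cube([600, 320, 40]);
translate([40, 0, 900]) cube([600, 320, 40]);
translate([640, 0, 0]) cube([40, 320, 940]);


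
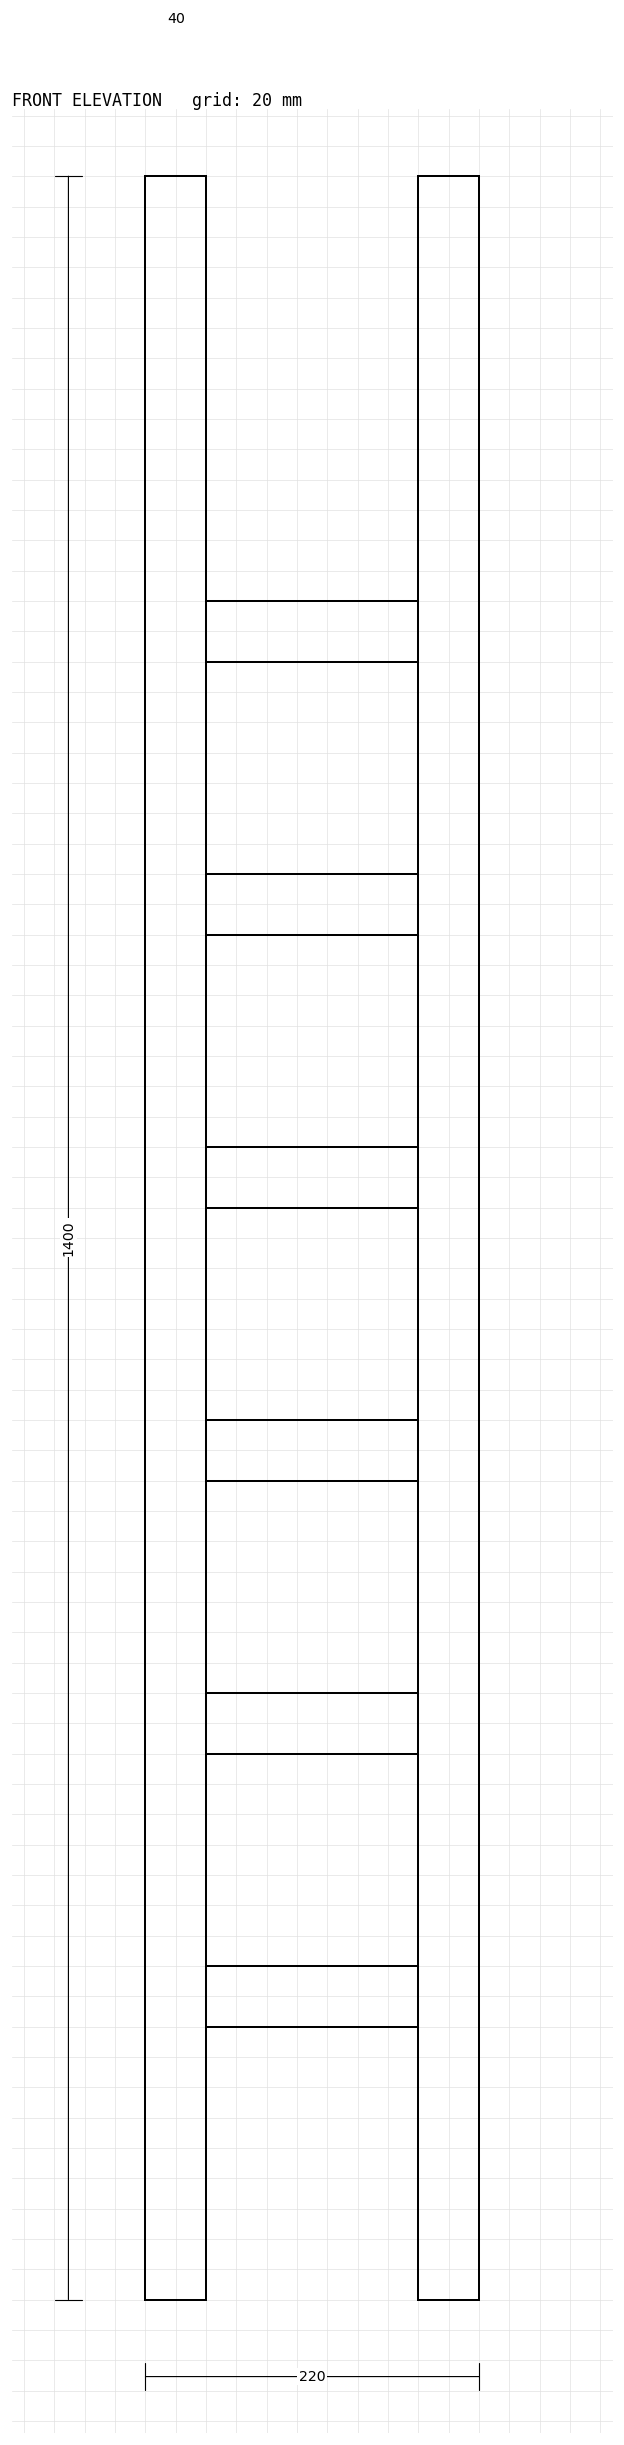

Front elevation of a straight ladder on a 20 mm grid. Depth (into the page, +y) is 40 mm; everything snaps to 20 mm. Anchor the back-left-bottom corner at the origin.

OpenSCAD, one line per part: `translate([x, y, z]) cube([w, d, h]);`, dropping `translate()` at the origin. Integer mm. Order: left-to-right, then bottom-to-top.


cube([40, 40, 1400]);
translate([40, 0, 180]) cube([140, 40, 40]);
translate([40, 0, 360]) cube([140, 40, 40]);
translate([40, 0, 540]) cube([140, 40, 40]);
translate([40, 0, 720]) cube([140, 40, 40]);
translate([40, 0, 900]) cube([140, 40, 40]);
translate([40, 0, 1080]) cube([140, 40, 40]);
translate([180, 0, 0]) cube([40, 40, 1400]);
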